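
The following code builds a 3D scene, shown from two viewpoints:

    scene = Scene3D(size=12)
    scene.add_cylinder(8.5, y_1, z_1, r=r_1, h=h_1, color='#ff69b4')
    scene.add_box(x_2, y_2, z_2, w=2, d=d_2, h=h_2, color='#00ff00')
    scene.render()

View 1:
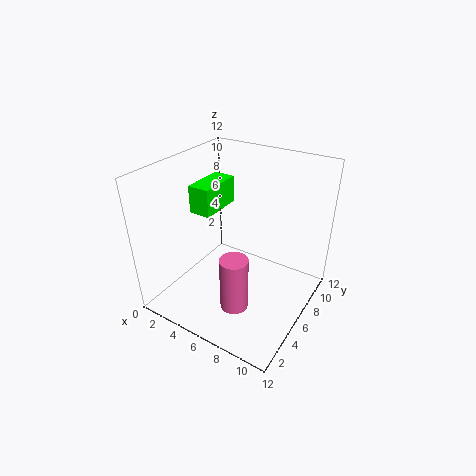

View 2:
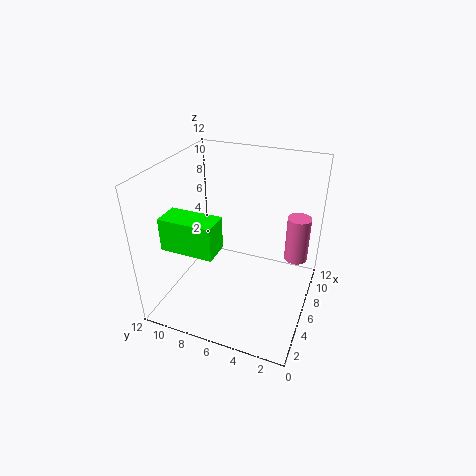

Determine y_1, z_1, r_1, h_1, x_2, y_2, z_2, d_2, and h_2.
y_1 = 1.5, z_1 = 3.5, r_1 = 1, h_1 = 4, x_2 = 1, y_2 = 6, z_2 = 7, d_2 = 4, h_2 = 2.5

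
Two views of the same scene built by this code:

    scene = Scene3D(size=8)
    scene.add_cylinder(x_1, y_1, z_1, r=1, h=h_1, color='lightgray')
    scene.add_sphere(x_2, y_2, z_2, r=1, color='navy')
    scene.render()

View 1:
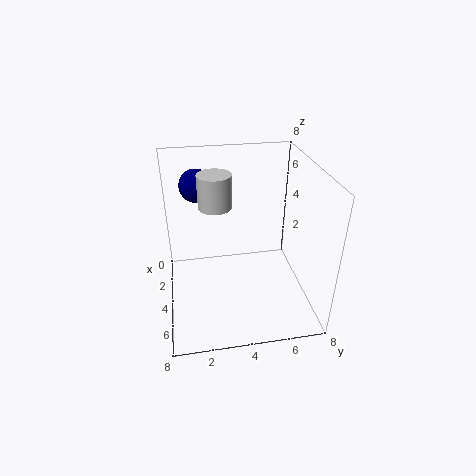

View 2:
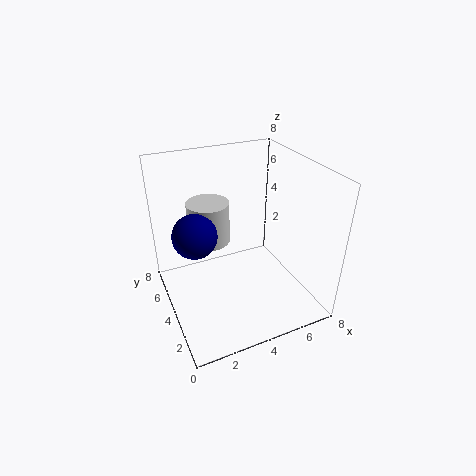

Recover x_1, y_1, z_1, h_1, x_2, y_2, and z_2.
x_1 = 2, y_1 = 3, z_1 = 5, h_1 = 2, x_2 = 1, y_2 = 2, z_2 = 6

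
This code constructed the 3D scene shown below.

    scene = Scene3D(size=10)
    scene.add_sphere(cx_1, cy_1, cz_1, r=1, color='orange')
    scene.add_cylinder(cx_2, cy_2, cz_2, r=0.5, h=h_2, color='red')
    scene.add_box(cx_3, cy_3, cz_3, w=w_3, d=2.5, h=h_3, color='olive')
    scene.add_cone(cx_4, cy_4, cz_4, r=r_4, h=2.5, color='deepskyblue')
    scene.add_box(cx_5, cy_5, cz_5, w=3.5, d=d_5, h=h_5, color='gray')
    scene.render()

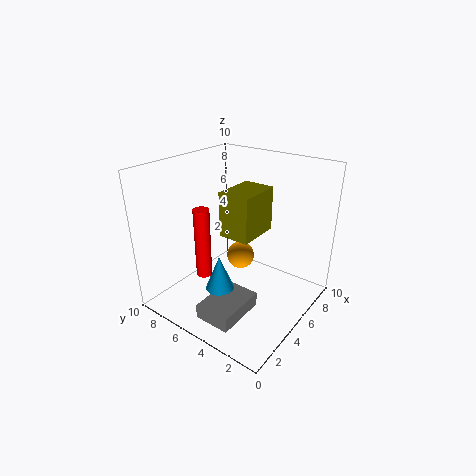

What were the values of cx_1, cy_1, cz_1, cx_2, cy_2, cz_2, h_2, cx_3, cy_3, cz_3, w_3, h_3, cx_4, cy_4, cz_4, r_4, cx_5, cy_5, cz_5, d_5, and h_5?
cx_1 = 6
cy_1 = 5.5
cz_1 = 3
cx_2 = 2
cy_2 = 5.5
cz_2 = 3.5
h_2 = 4.5
cx_3 = 6
cy_3 = 5
cz_3 = 4
w_3 = 3.5
h_3 = 3.5
cx_4 = 3.5
cy_4 = 5.5
cz_4 = 1.5
r_4 = 1
cx_5 = 1
cy_5 = 3
cz_5 = 0.5
d_5 = 2.5
h_5 = 1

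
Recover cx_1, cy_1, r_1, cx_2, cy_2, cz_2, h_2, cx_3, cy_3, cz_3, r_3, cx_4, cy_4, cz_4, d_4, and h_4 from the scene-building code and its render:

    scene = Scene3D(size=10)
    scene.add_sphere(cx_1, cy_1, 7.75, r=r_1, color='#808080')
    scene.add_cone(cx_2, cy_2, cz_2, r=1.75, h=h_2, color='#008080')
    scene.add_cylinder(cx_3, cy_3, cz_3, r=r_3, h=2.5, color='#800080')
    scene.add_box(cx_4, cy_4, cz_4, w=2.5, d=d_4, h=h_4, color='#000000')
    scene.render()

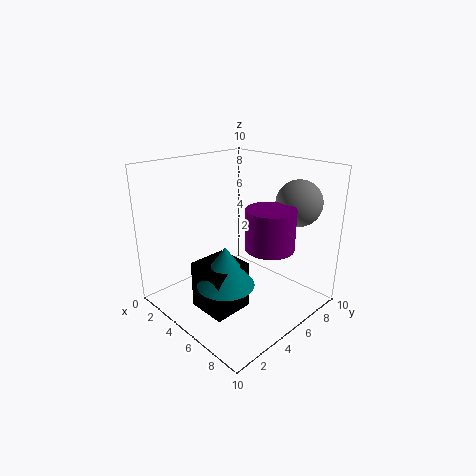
cx_1 = 8.25; cy_1 = 7.25; r_1 = 1.5; cx_2 = 7; cy_2 = 2; cz_2 = 3.5; h_2 = 2.5; cx_3 = 8.25; cy_3 = 4.5; cz_3 = 5.5; r_3 = 1.5; cx_4 = 5.25; cy_4 = 0.75; cz_4 = 1.75; d_4 = 2.5; h_4 = 3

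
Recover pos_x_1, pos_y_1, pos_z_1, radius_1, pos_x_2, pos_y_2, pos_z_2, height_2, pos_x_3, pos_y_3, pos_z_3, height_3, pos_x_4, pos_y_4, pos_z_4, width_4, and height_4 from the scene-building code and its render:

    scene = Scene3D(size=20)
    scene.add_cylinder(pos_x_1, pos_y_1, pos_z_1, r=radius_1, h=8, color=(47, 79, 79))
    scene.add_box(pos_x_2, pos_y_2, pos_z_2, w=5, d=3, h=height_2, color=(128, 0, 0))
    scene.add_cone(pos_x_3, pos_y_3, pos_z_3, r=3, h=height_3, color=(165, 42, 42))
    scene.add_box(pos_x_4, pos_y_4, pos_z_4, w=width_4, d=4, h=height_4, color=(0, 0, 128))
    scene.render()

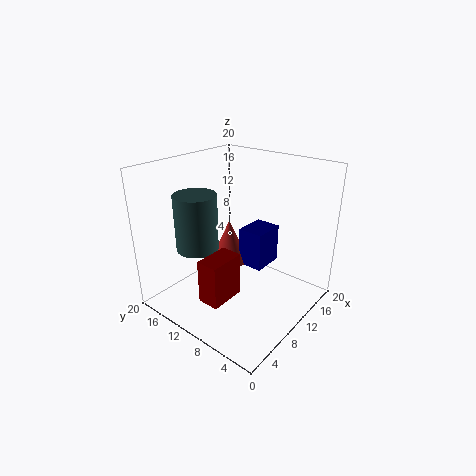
pos_x_1 = 7
pos_y_1 = 15
pos_z_1 = 8
radius_1 = 3
pos_x_2 = 3
pos_y_2 = 8
pos_z_2 = 3
height_2 = 6
pos_x_3 = 14
pos_y_3 = 15
pos_z_3 = 3
height_3 = 7
pos_x_4 = 14
pos_y_4 = 9
pos_z_4 = 3
width_4 = 5
height_4 = 6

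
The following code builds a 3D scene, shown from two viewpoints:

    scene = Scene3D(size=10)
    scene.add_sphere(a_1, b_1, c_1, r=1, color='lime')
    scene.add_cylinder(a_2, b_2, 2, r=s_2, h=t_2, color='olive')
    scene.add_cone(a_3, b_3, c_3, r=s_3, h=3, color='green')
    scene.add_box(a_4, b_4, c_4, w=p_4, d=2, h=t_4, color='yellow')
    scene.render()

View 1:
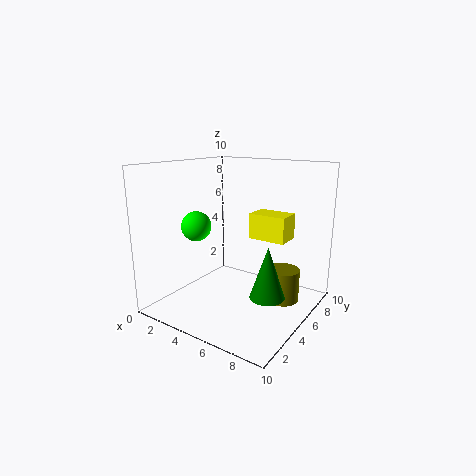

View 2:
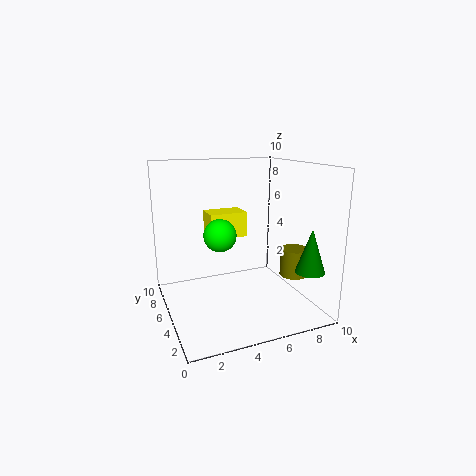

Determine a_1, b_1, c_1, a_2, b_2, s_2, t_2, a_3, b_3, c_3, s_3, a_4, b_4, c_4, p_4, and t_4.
a_1 = 3, b_1 = 3, c_1 = 6, a_2 = 9, b_2 = 4, s_2 = 1, t_2 = 2, a_3 = 9, b_3 = 2, c_3 = 3, s_3 = 1, a_4 = 4, b_4 = 8, c_4 = 4, p_4 = 3, t_4 = 2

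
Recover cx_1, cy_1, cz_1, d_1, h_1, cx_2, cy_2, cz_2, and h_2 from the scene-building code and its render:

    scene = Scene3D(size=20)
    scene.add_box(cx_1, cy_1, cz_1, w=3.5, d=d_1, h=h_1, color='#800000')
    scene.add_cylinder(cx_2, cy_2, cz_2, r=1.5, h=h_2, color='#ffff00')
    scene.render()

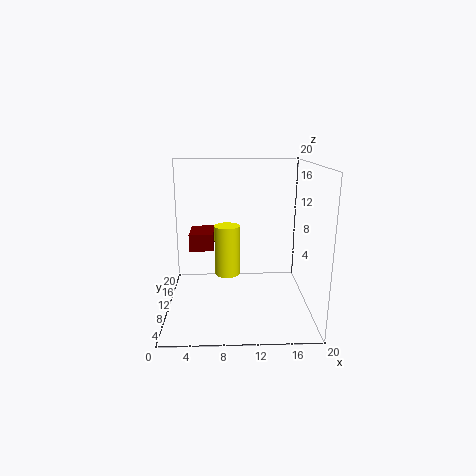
cx_1 = 3; cy_1 = 11.5; cz_1 = 7.5; d_1 = 5; h_1 = 2.5; cx_2 = 8.5; cy_2 = 4; cz_2 = 7.5; h_2 = 6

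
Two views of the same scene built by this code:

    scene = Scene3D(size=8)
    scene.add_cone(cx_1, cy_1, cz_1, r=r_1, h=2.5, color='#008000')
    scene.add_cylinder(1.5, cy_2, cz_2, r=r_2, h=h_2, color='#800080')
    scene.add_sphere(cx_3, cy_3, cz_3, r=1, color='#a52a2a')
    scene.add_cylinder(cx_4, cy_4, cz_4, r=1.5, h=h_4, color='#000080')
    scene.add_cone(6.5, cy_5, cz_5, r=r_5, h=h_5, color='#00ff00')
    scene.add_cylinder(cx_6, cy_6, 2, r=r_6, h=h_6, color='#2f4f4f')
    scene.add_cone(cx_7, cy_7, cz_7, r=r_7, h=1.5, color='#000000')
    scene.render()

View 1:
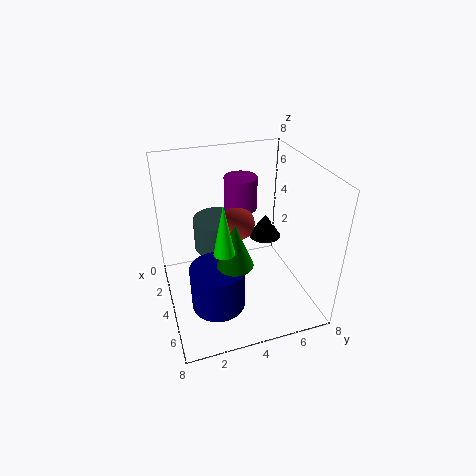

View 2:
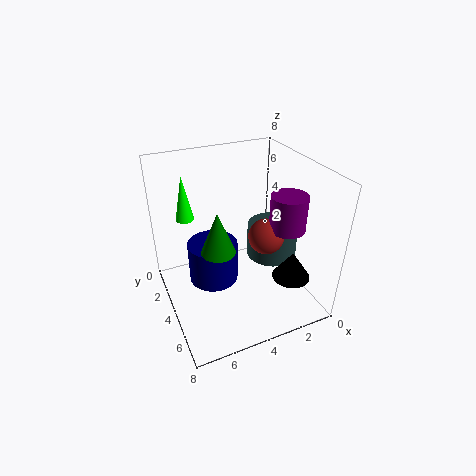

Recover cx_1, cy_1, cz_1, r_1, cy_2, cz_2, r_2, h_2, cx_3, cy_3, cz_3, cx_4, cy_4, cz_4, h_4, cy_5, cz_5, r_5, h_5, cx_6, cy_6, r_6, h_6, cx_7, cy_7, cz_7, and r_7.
cx_1 = 5; cy_1 = 3.5; cz_1 = 3; r_1 = 1; cy_2 = 5; cz_2 = 4.5; r_2 = 1; h_2 = 2; cx_3 = 2.5; cy_3 = 4.5; cz_3 = 4; cx_4 = 5; cy_4 = 2.5; cz_4 = 0.5; h_4 = 2.5; cy_5 = 2.5; cz_5 = 5; r_5 = 0.5; h_5 = 2.5; cx_6 = 1.5; cy_6 = 3.5; r_6 = 1.5; h_6 = 2; cx_7 = 2; cy_7 = 6.5; cz_7 = 2.5; r_7 = 1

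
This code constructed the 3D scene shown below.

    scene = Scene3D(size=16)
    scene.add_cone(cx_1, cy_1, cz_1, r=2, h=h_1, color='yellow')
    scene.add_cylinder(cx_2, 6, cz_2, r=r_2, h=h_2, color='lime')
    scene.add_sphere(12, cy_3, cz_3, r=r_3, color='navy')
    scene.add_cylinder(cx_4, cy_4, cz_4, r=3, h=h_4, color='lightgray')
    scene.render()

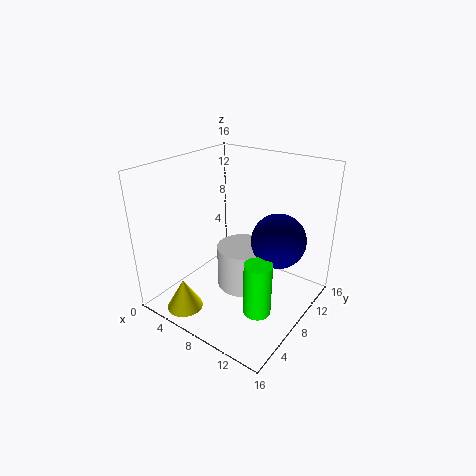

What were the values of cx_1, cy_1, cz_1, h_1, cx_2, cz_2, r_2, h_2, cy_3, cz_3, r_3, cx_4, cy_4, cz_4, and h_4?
cx_1 = 4.5; cy_1 = 2.5; cz_1 = 0.5; h_1 = 3.5; cx_2 = 12; cz_2 = 1; r_2 = 1.5; h_2 = 6; cy_3 = 10; cz_3 = 8; r_3 = 3; cx_4 = 8; cy_4 = 9; cz_4 = 1.5; h_4 = 5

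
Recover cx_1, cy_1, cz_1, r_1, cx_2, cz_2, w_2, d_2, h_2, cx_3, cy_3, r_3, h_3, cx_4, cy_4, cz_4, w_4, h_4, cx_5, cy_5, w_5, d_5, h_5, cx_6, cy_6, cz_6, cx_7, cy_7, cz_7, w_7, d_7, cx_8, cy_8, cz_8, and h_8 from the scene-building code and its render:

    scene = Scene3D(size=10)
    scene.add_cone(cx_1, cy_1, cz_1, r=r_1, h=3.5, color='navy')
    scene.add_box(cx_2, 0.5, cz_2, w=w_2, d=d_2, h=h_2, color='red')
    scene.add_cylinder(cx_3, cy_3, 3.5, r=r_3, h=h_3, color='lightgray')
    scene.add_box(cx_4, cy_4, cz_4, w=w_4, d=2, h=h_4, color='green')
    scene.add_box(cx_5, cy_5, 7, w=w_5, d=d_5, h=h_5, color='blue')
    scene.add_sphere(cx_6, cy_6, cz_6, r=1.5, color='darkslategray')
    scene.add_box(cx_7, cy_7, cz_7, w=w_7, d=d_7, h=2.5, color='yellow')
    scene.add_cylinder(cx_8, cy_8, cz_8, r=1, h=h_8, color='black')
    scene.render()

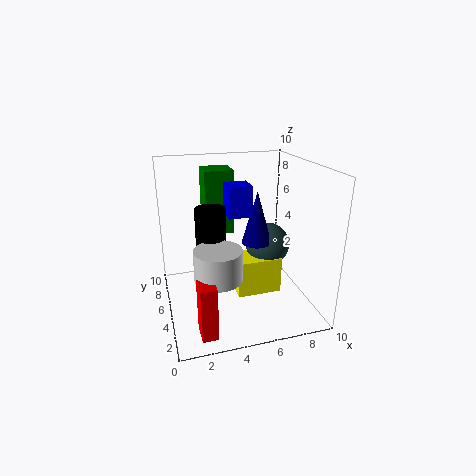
cx_1 = 6, cy_1 = 4, cz_1 = 5, r_1 = 1, cx_2 = 1.5, cz_2 = 0.5, w_2 = 1, d_2 = 1.5, h_2 = 3.5, cx_3 = 3, cy_3 = 2.5, r_3 = 1.5, h_3 = 2, cx_4 = 3, cy_4 = 6, cz_4 = 5, w_4 = 2, h_4 = 4.5, cx_5 = 4, cy_5 = 3.5, w_5 = 1.5, d_5 = 1.5, h_5 = 2, cx_6 = 7, cy_6 = 4.5, cz_6 = 4.5, cx_7 = 4.5, cy_7 = 3, cz_7 = 1.5, w_7 = 3, d_7 = 2, cx_8 = 3, cy_8 = 4.5, cz_8 = 4, h_8 = 3.5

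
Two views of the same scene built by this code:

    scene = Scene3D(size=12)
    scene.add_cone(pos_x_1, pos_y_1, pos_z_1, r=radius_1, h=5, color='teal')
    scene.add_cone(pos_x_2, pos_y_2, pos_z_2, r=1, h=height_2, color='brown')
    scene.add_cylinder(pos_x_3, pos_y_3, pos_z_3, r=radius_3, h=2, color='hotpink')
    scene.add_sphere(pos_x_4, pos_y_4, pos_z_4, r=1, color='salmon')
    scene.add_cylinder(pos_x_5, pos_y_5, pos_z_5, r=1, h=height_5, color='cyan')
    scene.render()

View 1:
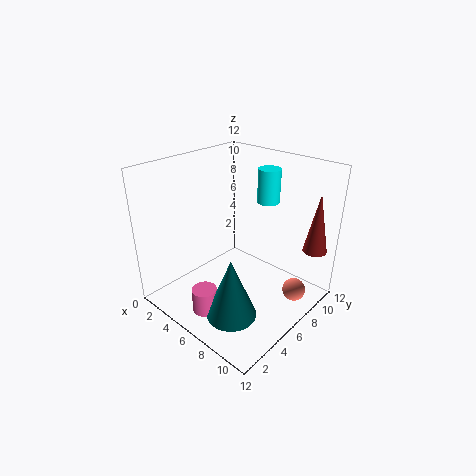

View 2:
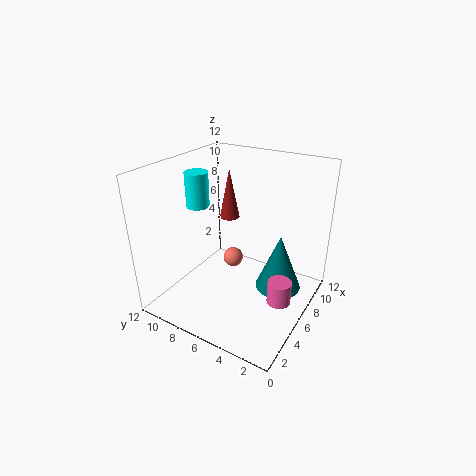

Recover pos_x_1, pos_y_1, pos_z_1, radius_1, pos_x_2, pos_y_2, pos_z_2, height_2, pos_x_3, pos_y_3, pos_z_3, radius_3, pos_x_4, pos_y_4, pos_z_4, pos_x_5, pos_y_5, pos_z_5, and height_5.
pos_x_1 = 8, pos_y_1 = 3, pos_z_1 = 1, radius_1 = 2, pos_x_2 = 11, pos_y_2 = 10, pos_z_2 = 5, height_2 = 5, pos_x_3 = 6, pos_y_3 = 2, pos_z_3 = 1, radius_3 = 1, pos_x_4 = 10, pos_y_4 = 9, pos_z_4 = 1, pos_x_5 = 6, pos_y_5 = 10, pos_z_5 = 8, height_5 = 3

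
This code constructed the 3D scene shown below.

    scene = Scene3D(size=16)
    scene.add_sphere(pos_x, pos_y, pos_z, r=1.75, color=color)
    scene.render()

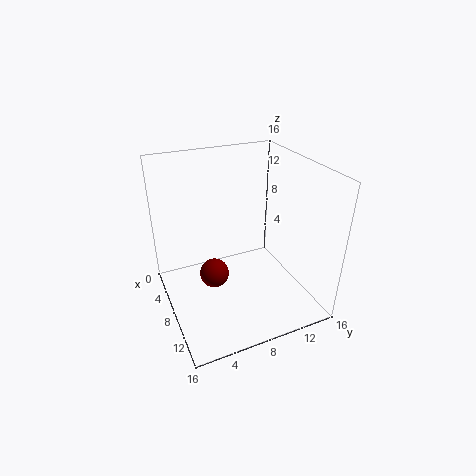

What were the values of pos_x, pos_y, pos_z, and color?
pos_x = 6
pos_y = 5.75
pos_z = 2.5
color = 'maroon'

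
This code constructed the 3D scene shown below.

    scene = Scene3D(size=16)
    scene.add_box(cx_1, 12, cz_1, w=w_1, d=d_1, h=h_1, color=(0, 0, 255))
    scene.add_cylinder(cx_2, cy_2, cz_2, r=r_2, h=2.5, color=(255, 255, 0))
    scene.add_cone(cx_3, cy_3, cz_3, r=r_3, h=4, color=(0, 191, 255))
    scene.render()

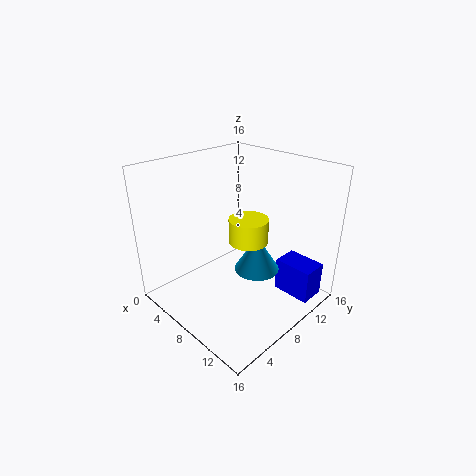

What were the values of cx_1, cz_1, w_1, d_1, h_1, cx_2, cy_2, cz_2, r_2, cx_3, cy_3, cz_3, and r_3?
cx_1 = 10.5, cz_1 = 0.5, w_1 = 4.5, d_1 = 3, h_1 = 4, cx_2 = 10.5, cy_2 = 7, cz_2 = 9, r_2 = 2, cx_3 = 10, cy_3 = 9, cz_3 = 4.5, r_3 = 2.5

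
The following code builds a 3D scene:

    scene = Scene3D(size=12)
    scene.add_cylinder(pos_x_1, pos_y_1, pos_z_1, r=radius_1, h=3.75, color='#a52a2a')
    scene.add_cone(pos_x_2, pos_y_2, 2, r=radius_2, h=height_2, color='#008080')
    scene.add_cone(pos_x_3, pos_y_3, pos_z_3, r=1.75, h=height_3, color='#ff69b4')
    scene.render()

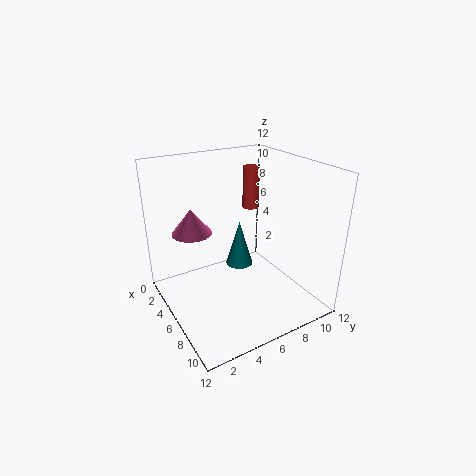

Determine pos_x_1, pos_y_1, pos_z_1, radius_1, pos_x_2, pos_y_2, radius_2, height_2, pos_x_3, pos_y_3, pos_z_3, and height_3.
pos_x_1 = 3.25
pos_y_1 = 9
pos_z_1 = 7.25
radius_1 = 0.75
pos_x_2 = 3.75
pos_y_2 = 7.5
radius_2 = 1.25
height_2 = 4.25
pos_x_3 = 2.75
pos_y_3 = 3.25
pos_z_3 = 5.75
height_3 = 2.25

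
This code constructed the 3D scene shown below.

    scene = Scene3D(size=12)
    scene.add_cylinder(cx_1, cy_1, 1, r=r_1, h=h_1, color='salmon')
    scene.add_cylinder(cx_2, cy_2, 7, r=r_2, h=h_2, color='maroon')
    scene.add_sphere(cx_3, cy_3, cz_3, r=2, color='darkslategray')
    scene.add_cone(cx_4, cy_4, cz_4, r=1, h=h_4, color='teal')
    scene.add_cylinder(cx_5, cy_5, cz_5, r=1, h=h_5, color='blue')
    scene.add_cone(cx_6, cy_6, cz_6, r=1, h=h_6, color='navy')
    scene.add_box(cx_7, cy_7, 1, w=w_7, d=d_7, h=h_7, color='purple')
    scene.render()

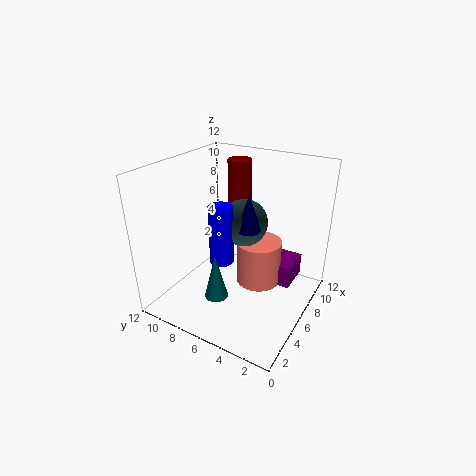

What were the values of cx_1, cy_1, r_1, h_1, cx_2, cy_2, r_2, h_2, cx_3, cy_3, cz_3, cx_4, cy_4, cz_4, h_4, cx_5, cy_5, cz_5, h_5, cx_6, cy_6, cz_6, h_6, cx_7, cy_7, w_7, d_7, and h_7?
cx_1 = 8; cy_1 = 5; r_1 = 2; h_1 = 4; cx_2 = 8; cy_2 = 7; r_2 = 1; h_2 = 5; cx_3 = 7; cy_3 = 6; cz_3 = 7; cx_4 = 4; cy_4 = 7; cz_4 = 1; h_4 = 4; cx_5 = 5; cy_5 = 7; cz_5 = 4; h_5 = 5; cx_6 = 6; cy_6 = 5; cz_6 = 7; h_6 = 3; cx_7 = 8; cy_7 = 2; w_7 = 3; d_7 = 3; h_7 = 2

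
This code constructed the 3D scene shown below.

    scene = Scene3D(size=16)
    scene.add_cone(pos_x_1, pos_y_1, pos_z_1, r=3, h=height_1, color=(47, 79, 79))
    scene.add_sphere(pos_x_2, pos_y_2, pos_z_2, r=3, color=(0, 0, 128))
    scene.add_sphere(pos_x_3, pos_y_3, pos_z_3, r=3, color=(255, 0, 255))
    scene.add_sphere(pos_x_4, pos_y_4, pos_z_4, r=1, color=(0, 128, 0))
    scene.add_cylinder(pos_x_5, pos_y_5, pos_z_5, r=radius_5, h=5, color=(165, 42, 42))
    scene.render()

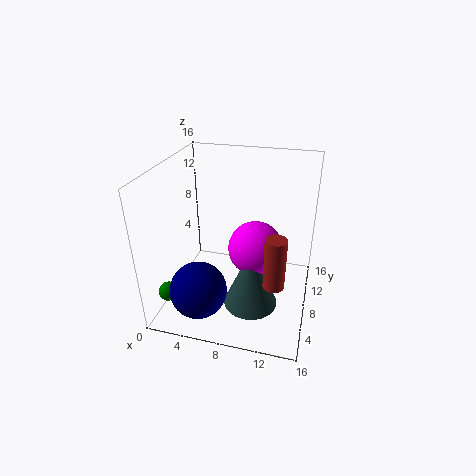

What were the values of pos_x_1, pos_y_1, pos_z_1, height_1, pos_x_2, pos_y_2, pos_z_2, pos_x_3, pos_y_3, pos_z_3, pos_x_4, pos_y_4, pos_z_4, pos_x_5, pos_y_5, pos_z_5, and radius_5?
pos_x_1 = 10, pos_y_1 = 6, pos_z_1 = 1, height_1 = 7, pos_x_2 = 5, pos_y_2 = 3, pos_z_2 = 4, pos_x_3 = 10, pos_y_3 = 8, pos_z_3 = 7, pos_x_4 = 2, pos_y_4 = 2, pos_z_4 = 4, pos_x_5 = 13, pos_y_5 = 2, pos_z_5 = 7, radius_5 = 1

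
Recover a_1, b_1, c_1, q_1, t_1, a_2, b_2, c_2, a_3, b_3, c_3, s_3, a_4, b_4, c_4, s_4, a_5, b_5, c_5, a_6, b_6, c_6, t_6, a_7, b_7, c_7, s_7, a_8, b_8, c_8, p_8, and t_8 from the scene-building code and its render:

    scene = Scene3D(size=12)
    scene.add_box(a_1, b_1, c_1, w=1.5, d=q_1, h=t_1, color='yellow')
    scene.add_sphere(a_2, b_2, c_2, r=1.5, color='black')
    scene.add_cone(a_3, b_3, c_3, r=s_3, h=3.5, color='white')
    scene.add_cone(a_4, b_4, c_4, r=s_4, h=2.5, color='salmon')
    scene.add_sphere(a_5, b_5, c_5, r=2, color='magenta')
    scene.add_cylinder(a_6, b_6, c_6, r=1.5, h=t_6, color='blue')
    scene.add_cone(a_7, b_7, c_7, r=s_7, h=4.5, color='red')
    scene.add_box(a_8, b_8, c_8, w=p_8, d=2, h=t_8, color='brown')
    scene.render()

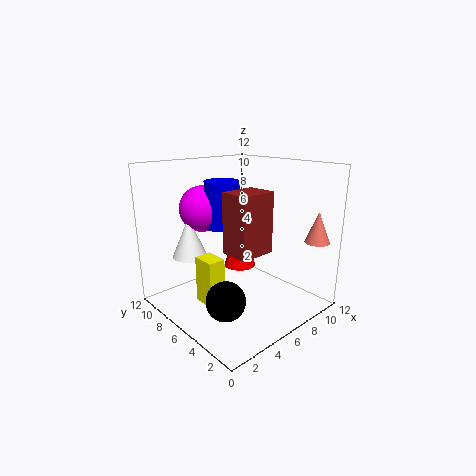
a_1 = 3; b_1 = 6; c_1 = 0.5; q_1 = 2; t_1 = 4; a_2 = 2.5; b_2 = 3.5; c_2 = 2.5; a_3 = 3.5; b_3 = 9.5; c_3 = 4; s_3 = 1.5; a_4 = 10; b_4 = 1; c_4 = 6; s_4 = 1; a_5 = 5; b_5 = 9.5; c_5 = 8; a_6 = 6; b_6 = 8; c_6 = 6.5; t_6 = 4; a_7 = 8.5; b_7 = 8.5; c_7 = 2; s_7 = 1.5; a_8 = 1.5; b_8 = 0.5; c_8 = 7; p_8 = 2.5; t_8 = 4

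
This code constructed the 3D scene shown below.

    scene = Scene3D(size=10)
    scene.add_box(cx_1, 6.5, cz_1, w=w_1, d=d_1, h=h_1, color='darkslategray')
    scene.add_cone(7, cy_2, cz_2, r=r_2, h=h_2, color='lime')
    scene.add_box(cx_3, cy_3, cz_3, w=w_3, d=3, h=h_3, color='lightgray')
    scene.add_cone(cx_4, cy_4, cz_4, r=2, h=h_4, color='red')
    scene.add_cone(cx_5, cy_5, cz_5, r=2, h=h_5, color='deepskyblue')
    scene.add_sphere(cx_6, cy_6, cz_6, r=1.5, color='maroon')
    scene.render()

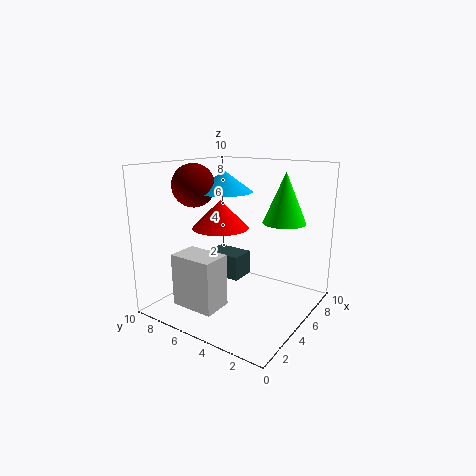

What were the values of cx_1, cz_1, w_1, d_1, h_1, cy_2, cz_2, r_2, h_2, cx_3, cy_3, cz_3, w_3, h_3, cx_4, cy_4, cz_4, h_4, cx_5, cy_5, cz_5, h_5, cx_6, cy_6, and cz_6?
cx_1 = 7
cz_1 = 0.5
w_1 = 2
d_1 = 3
h_1 = 2
cy_2 = 2.5
cz_2 = 6
r_2 = 1.5
h_2 = 3.5
cx_3 = 1
cy_3 = 4.5
cz_3 = 1
w_3 = 2
h_3 = 3.5
cx_4 = 5
cy_4 = 6.5
cz_4 = 5.5
h_4 = 2
cx_5 = 5.5
cy_5 = 6.5
cz_5 = 8
h_5 = 1.5
cx_6 = 4
cy_6 = 8
cz_6 = 8.5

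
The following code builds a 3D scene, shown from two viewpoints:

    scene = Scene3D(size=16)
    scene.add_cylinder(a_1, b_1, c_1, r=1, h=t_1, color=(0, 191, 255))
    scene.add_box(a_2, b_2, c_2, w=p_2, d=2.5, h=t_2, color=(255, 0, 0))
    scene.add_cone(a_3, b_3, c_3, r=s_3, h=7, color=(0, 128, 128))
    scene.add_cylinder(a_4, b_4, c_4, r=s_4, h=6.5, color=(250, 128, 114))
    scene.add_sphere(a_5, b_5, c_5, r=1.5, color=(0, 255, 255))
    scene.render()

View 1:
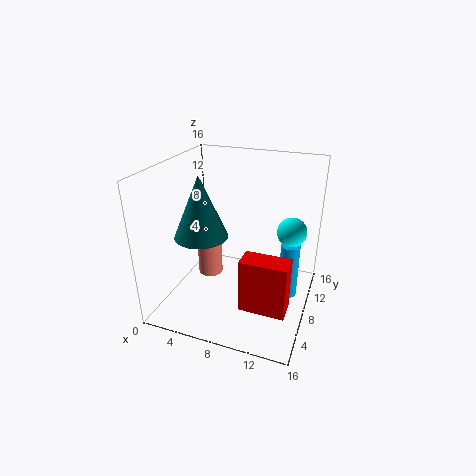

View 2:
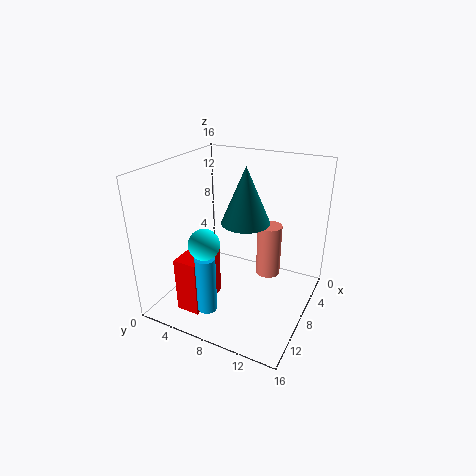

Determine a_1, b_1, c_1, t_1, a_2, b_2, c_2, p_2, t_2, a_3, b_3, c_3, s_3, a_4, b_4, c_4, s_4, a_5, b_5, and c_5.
a_1 = 14, b_1 = 7.5, c_1 = 2.5, t_1 = 6, a_2 = 9.5, b_2 = 4, c_2 = 1.5, p_2 = 5, t_2 = 6, a_3 = 4, b_3 = 7, c_3 = 8, s_3 = 3, a_4 = 3.5, b_4 = 10, c_4 = 1.5, s_4 = 1.5, a_5 = 14, b_5 = 7.5, c_5 = 10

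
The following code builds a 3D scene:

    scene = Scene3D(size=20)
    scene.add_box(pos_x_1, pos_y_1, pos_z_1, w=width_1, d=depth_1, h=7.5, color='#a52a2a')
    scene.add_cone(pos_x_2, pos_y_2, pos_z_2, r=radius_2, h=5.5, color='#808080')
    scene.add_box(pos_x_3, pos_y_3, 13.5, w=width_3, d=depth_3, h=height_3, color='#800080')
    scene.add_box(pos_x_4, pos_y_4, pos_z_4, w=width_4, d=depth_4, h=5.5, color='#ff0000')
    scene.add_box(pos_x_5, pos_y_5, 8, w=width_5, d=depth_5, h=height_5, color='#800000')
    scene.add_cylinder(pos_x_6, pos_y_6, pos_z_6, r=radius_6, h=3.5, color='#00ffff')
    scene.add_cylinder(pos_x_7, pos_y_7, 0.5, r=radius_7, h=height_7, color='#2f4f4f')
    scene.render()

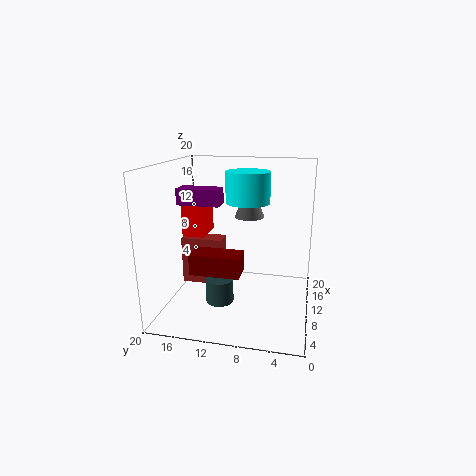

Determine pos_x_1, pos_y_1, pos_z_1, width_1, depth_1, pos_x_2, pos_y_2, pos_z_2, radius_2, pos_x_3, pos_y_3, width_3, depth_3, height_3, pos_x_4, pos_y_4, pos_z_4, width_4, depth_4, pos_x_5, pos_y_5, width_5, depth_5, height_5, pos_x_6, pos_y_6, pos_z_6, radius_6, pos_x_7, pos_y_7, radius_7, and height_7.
pos_x_1 = 13.5
pos_y_1 = 13.5
pos_z_1 = 0.5
width_1 = 3
depth_1 = 6.5
pos_x_2 = 10.5
pos_y_2 = 8.5
pos_z_2 = 13
radius_2 = 2
pos_x_3 = 12.5
pos_y_3 = 13.5
width_3 = 3
depth_3 = 6.5
height_3 = 2.5
pos_x_4 = 13
pos_y_4 = 16
pos_z_4 = 8.5
width_4 = 5
depth_4 = 3.5
pos_x_5 = 1.5
pos_y_5 = 8
width_5 = 3
depth_5 = 6
height_5 = 2.5
pos_x_6 = 4
pos_y_6 = 7.5
pos_z_6 = 16.5
radius_6 = 2.5
pos_x_7 = 9
pos_y_7 = 12.5
radius_7 = 2
height_7 = 3.5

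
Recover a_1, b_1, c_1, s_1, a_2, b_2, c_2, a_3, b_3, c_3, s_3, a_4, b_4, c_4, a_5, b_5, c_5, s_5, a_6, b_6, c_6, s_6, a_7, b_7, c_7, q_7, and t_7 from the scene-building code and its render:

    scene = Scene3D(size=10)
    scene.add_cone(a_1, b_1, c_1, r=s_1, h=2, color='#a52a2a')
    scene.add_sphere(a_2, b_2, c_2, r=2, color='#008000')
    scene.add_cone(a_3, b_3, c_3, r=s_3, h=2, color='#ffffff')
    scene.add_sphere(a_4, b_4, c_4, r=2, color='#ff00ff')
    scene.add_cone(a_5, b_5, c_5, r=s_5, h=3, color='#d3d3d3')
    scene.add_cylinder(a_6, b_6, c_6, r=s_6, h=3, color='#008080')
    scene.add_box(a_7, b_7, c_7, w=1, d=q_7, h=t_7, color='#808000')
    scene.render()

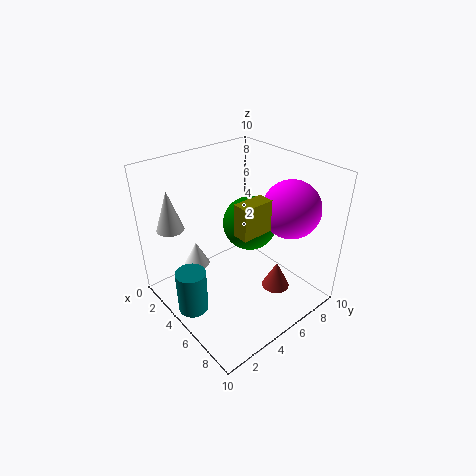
a_1 = 7
b_1 = 7
c_1 = 1
s_1 = 1
a_2 = 4
b_2 = 7
c_2 = 5
a_3 = 1
b_3 = 4
c_3 = 1
s_3 = 1
a_4 = 7
b_4 = 8
c_4 = 7
a_5 = 1
b_5 = 2
c_5 = 5
s_5 = 1
a_6 = 5
b_6 = 1
c_6 = 1
s_6 = 1
a_7 = 7
b_7 = 3
c_7 = 7
q_7 = 2
t_7 = 2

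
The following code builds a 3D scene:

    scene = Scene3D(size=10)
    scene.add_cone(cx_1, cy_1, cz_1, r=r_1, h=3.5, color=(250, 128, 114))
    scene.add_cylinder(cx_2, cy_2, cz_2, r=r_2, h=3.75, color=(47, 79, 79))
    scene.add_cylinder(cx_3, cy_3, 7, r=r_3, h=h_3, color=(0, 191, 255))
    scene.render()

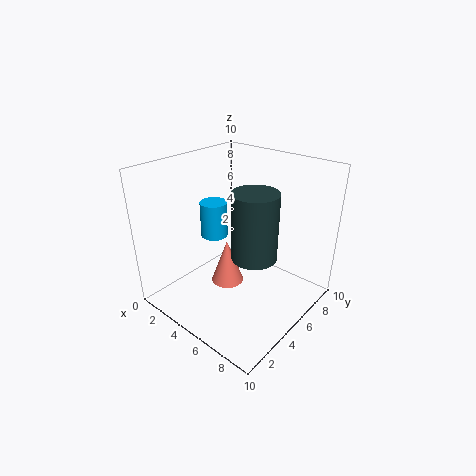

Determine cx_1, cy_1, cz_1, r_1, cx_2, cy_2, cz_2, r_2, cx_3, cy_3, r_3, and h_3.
cx_1 = 3.25; cy_1 = 5.75; cz_1 = 0.25; r_1 = 1.25; cx_2 = 8.5; cy_2 = 2.25; cz_2 = 6.25; r_2 = 1.25; cx_3 = 6; cy_3 = 1.75; r_3 = 0.75; h_3 = 2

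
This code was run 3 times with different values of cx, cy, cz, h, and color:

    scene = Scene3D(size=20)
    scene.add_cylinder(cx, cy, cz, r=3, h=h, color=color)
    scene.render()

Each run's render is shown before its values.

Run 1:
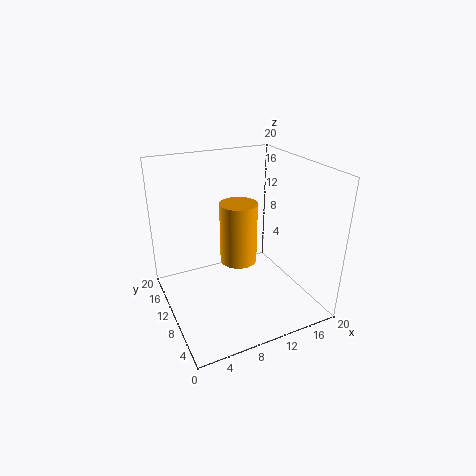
cx = 13; cy = 16; cz = 2.5; h = 10; color = 'orange'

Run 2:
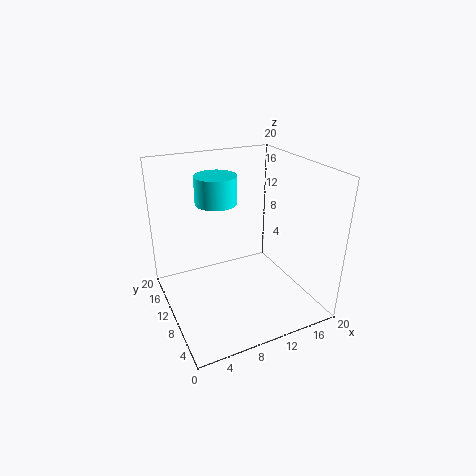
cx = 8.5; cy = 14; cz = 14; h = 4; color = 'cyan'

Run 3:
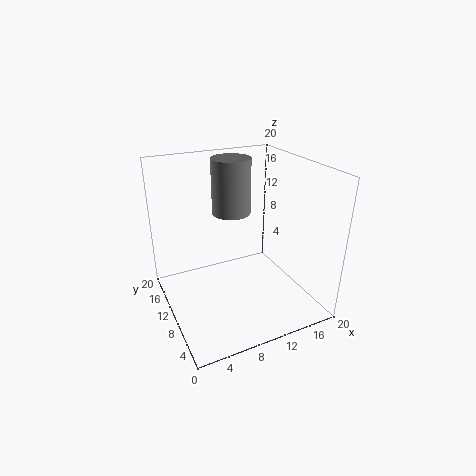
cx = 12; cy = 16.5; cz = 11; h = 8.5; color = 'gray'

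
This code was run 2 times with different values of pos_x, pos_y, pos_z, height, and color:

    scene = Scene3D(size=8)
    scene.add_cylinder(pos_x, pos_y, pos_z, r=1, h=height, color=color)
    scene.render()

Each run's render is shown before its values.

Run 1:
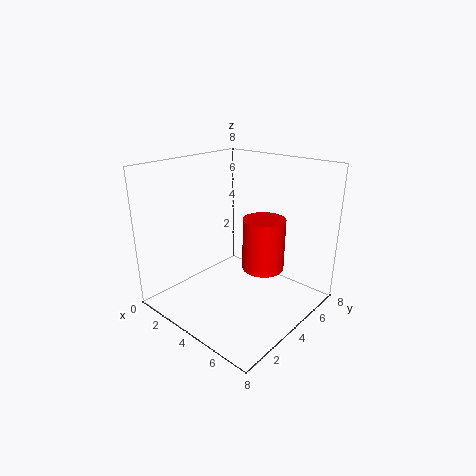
pos_x = 6.5; pos_y = 3; pos_z = 3.5; height = 2.5; color = 'red'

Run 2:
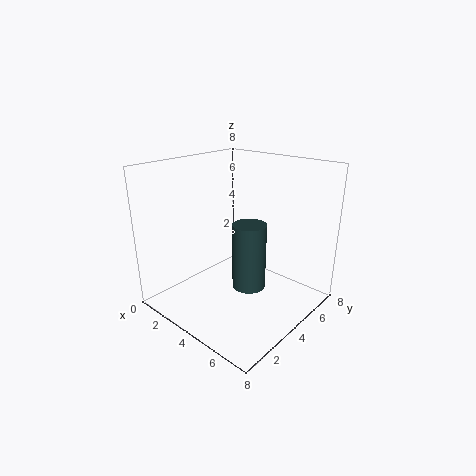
pos_x = 4; pos_y = 5; pos_z = 0.5; height = 4; color = 'darkslategray'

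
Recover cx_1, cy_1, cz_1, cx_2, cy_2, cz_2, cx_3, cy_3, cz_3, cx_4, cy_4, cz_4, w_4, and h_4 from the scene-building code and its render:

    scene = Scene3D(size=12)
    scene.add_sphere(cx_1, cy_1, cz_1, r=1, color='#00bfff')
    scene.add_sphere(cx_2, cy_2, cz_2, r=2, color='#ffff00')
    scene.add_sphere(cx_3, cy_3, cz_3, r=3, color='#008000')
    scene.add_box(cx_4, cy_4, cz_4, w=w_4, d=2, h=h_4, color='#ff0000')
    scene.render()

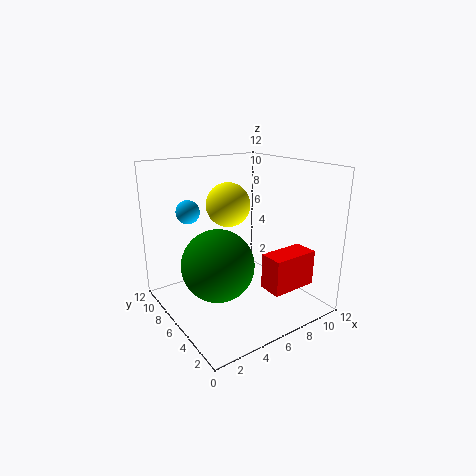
cx_1 = 3; cy_1 = 9; cz_1 = 8; cx_2 = 7; cy_2 = 9; cz_2 = 8; cx_3 = 4; cy_3 = 6; cz_3 = 4; cx_4 = 7; cy_4 = 2; cz_4 = 2; w_4 = 4; h_4 = 3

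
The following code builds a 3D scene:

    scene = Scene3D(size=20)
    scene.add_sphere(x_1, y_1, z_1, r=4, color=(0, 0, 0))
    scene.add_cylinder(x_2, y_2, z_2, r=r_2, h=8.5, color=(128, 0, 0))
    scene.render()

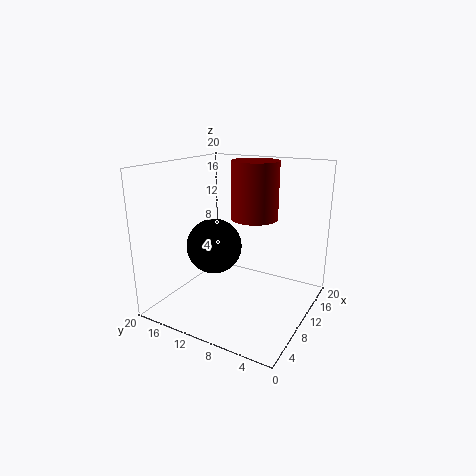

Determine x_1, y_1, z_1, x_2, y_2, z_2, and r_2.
x_1 = 10; y_1 = 14; z_1 = 8; x_2 = 15; y_2 = 10; z_2 = 11.5; r_2 = 3.5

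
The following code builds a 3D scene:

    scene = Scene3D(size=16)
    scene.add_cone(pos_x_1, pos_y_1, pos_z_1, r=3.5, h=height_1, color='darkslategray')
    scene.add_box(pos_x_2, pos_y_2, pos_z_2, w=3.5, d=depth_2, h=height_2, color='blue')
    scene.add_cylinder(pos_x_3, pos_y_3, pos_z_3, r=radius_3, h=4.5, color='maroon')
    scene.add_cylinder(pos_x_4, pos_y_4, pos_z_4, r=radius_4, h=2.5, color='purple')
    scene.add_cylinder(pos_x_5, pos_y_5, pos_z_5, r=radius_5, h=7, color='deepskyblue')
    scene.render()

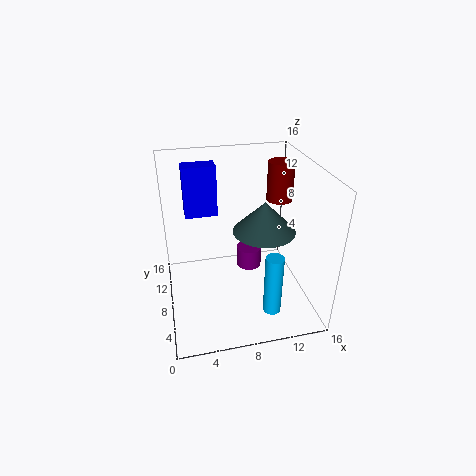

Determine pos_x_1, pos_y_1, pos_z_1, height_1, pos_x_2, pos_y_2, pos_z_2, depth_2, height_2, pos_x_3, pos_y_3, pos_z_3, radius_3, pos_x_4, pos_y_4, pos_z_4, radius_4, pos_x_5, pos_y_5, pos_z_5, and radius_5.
pos_x_1 = 11
pos_y_1 = 8
pos_z_1 = 8.5
height_1 = 3.5
pos_x_2 = 2.5
pos_y_2 = 9
pos_z_2 = 10.5
depth_2 = 2
height_2 = 5.5
pos_x_3 = 13.5
pos_y_3 = 10.5
pos_z_3 = 11
radius_3 = 1.5
pos_x_4 = 10
pos_y_4 = 10.5
pos_z_4 = 2.5
radius_4 = 1.5
pos_x_5 = 11
pos_y_5 = 4
pos_z_5 = 0.5
radius_5 = 1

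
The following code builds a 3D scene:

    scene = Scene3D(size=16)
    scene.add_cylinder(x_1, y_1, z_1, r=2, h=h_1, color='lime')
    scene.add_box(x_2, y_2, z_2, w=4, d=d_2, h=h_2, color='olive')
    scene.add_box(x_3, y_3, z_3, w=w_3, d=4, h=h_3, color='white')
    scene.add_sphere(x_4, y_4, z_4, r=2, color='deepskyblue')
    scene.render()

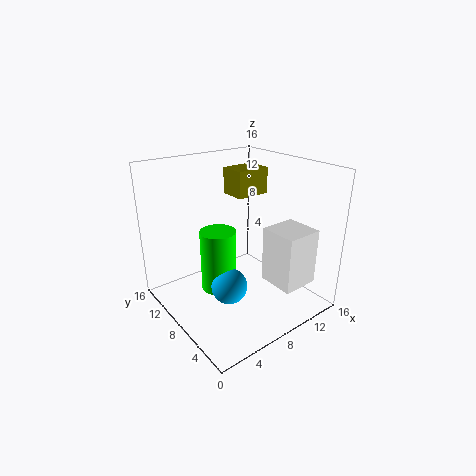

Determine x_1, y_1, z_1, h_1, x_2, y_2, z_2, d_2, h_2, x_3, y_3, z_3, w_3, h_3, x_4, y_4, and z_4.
x_1 = 6; y_1 = 9; z_1 = 2; h_1 = 7; x_2 = 9; y_2 = 9; z_2 = 12; d_2 = 3; h_2 = 3; x_3 = 9; y_3 = 1; z_3 = 4; w_3 = 4; h_3 = 6; x_4 = 6; y_4 = 7; z_4 = 3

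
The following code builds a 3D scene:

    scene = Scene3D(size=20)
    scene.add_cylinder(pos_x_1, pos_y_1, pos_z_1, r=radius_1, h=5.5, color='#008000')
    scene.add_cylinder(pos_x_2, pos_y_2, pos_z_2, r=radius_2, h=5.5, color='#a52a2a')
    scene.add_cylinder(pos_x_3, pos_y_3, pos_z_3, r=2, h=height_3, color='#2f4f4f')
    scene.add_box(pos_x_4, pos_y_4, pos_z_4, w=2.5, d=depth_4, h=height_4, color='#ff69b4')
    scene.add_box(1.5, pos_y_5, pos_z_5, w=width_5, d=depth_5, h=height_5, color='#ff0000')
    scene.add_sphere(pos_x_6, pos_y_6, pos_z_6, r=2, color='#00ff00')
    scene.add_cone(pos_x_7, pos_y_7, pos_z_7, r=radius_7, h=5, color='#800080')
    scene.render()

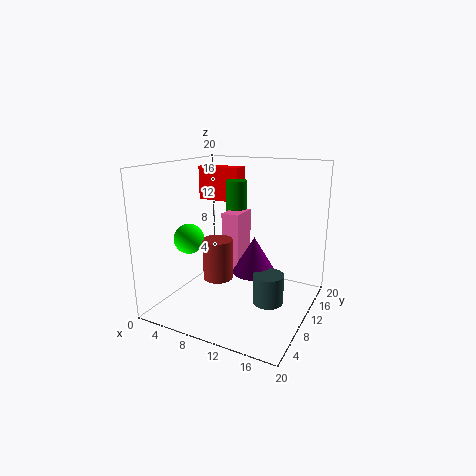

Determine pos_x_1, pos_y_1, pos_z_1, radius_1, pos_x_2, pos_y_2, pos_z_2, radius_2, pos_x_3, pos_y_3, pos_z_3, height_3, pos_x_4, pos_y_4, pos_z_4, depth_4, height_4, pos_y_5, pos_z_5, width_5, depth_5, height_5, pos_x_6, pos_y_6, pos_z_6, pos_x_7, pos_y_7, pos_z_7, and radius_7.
pos_x_1 = 8.5
pos_y_1 = 12.5
pos_z_1 = 12
radius_1 = 1.5
pos_x_2 = 8.5
pos_y_2 = 7
pos_z_2 = 5
radius_2 = 2
pos_x_3 = 15.5
pos_y_3 = 8
pos_z_3 = 2.5
height_3 = 4
pos_x_4 = 8
pos_y_4 = 9
pos_z_4 = 5
depth_4 = 4
height_4 = 8.5
pos_y_5 = 13.5
pos_z_5 = 14
width_5 = 6.5
depth_5 = 2.5
height_5 = 5
pos_x_6 = 5
pos_y_6 = 5.5
pos_z_6 = 10.5
pos_x_7 = 12.5
pos_y_7 = 10
pos_z_7 = 5.5
radius_7 = 3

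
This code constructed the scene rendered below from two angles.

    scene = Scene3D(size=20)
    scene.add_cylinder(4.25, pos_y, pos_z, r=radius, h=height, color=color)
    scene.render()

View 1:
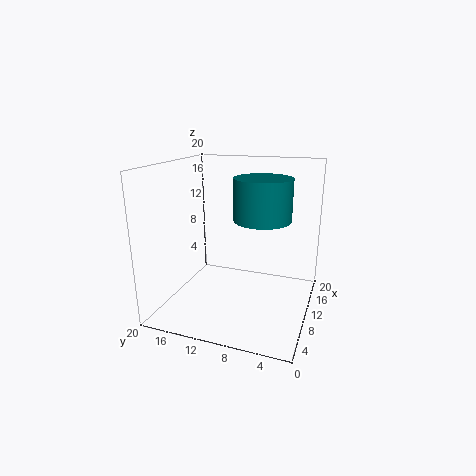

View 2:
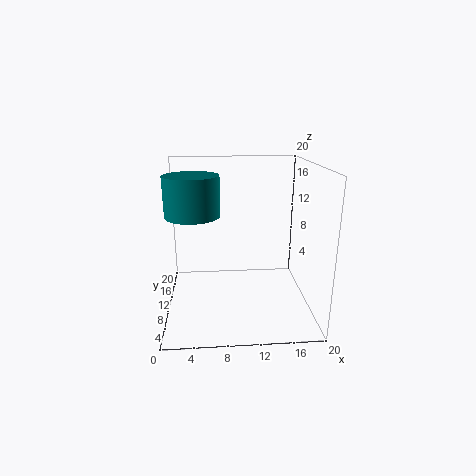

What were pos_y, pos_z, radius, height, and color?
pos_y = 5, pos_z = 14.75, radius = 3.25, height = 4.75, color = 'teal'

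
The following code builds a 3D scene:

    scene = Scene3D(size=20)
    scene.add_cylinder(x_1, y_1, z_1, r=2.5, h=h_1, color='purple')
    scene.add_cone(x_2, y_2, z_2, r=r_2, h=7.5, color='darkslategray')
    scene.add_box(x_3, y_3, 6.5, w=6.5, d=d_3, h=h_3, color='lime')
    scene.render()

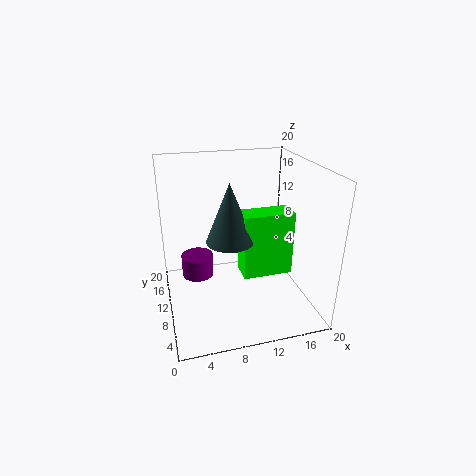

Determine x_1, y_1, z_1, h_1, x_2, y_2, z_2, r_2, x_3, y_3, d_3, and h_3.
x_1 = 5, y_1 = 16.5, z_1 = 1, h_1 = 3.5, x_2 = 8, y_2 = 6.5, z_2 = 11.5, r_2 = 3, x_3 = 9.5, y_3 = 5, d_3 = 3, h_3 = 8.5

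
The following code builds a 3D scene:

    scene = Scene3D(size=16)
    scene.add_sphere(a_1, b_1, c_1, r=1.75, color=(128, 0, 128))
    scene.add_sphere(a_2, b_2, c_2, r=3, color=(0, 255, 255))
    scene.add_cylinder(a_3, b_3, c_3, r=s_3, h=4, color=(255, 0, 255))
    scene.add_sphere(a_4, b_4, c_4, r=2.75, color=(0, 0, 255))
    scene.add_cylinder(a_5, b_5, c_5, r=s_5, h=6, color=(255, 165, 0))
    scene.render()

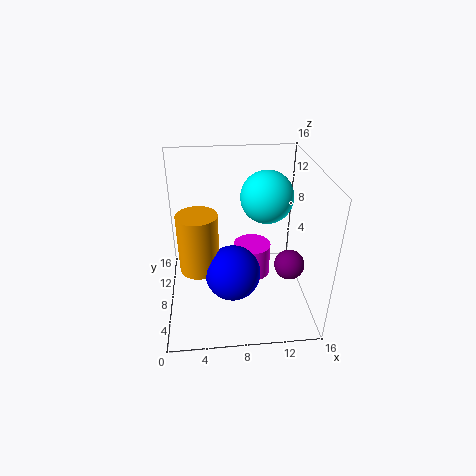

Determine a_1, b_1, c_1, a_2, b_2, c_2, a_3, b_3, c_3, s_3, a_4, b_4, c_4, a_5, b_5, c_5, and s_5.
a_1 = 14; b_1 = 7.5; c_1 = 4.25; a_2 = 11.5; b_2 = 10.25; c_2 = 11.75; a_3 = 10; b_3 = 10.5; c_3 = 1.5; s_3 = 2.25; a_4 = 7; b_4 = 3.5; c_4 = 6.75; a_5 = 3.75; b_5 = 4.75; c_5 = 6.75; s_5 = 2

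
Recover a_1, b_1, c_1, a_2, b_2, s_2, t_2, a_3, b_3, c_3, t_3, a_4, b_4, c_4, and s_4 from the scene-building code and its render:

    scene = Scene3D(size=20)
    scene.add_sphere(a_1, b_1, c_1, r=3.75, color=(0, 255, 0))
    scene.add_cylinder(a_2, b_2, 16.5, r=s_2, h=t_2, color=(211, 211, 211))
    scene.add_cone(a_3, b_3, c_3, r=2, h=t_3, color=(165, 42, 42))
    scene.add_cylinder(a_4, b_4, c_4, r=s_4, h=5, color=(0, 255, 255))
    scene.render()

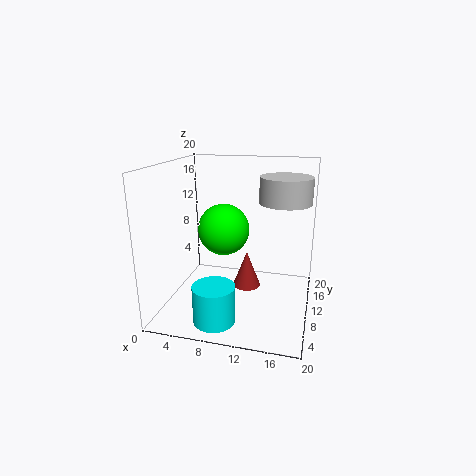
a_1 = 7.25
b_1 = 12.25
c_1 = 10.25
a_2 = 16.75
b_2 = 5.5
s_2 = 3
t_2 = 3
a_3 = 11
b_3 = 11.25
c_3 = 2.25
t_3 = 5.25
a_4 = 8.5
b_4 = 3.5
c_4 = 0.75
s_4 = 2.75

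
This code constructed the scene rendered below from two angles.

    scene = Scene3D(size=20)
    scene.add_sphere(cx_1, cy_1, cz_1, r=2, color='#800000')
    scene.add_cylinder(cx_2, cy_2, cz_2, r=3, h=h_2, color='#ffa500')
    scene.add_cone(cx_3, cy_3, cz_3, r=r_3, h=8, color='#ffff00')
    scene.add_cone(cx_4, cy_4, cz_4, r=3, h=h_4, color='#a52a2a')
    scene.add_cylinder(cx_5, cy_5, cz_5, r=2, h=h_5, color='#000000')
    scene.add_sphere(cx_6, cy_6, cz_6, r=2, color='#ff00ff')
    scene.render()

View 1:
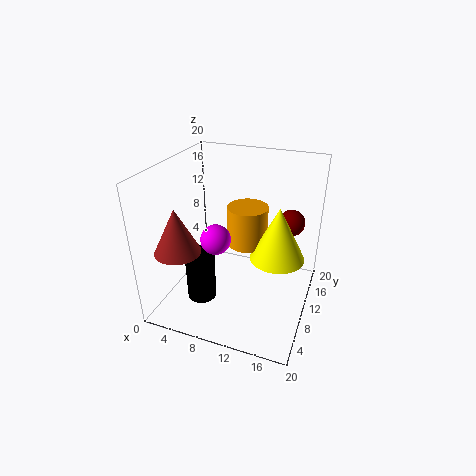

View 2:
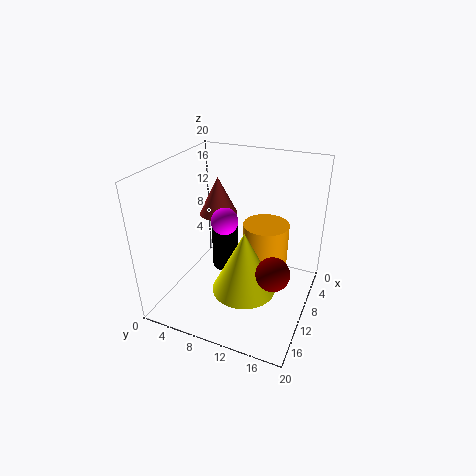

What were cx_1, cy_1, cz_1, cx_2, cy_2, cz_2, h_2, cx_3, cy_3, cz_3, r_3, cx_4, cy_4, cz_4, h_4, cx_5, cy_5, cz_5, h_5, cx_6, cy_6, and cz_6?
cx_1 = 16, cy_1 = 17, cz_1 = 10, cx_2 = 10, cy_2 = 14, cz_2 = 7, h_2 = 6, cx_3 = 15, cy_3 = 13, cz_3 = 6, r_3 = 4, cx_4 = 4, cy_4 = 4, cz_4 = 10, h_4 = 6, cx_5 = 6, cy_5 = 6, cz_5 = 2, h_5 = 7, cx_6 = 8, cy_6 = 7, cz_6 = 11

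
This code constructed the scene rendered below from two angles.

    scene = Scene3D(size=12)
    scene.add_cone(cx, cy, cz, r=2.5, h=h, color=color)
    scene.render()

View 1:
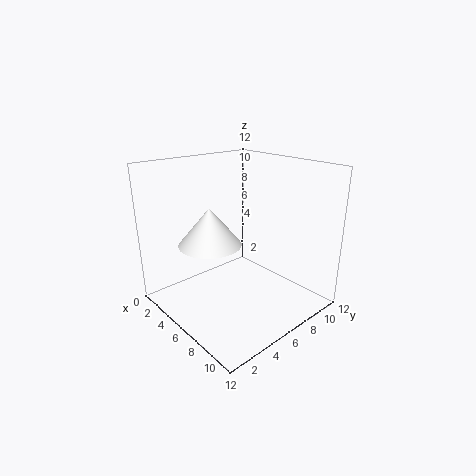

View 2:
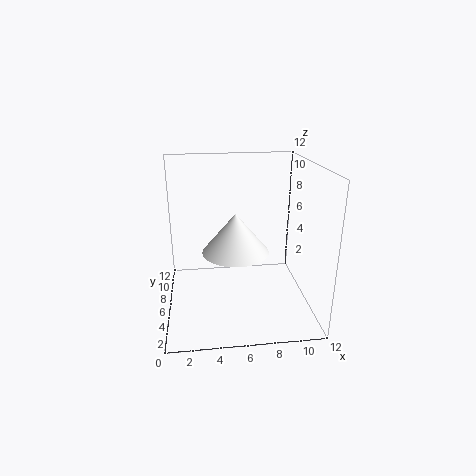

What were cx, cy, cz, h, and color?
cx = 5.5, cy = 3.5, cz = 6, h = 3, color = 'white'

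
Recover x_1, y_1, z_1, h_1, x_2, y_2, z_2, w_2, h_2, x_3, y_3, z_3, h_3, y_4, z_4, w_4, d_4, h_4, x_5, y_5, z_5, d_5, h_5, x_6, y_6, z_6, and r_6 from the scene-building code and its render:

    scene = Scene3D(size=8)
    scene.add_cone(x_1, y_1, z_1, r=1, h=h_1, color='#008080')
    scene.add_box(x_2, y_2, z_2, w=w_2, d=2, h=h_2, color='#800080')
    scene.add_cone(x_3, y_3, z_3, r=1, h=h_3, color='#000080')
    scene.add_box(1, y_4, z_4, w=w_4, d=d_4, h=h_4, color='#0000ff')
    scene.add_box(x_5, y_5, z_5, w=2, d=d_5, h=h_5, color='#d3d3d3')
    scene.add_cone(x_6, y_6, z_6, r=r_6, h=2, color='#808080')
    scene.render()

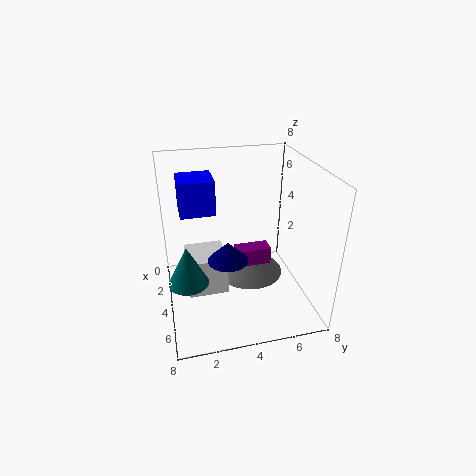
x_1 = 6, y_1 = 1, z_1 = 3, h_1 = 2, x_2 = 3, y_2 = 4, z_2 = 2, w_2 = 1, h_2 = 1, x_3 = 6, y_3 = 3, z_3 = 4, h_3 = 1, y_4 = 1, z_4 = 5, w_4 = 2, d_4 = 2, h_4 = 2, x_5 = 4, y_5 = 1, z_5 = 2, d_5 = 2, h_5 = 2, x_6 = 3, y_6 = 5, z_6 = 1, r_6 = 2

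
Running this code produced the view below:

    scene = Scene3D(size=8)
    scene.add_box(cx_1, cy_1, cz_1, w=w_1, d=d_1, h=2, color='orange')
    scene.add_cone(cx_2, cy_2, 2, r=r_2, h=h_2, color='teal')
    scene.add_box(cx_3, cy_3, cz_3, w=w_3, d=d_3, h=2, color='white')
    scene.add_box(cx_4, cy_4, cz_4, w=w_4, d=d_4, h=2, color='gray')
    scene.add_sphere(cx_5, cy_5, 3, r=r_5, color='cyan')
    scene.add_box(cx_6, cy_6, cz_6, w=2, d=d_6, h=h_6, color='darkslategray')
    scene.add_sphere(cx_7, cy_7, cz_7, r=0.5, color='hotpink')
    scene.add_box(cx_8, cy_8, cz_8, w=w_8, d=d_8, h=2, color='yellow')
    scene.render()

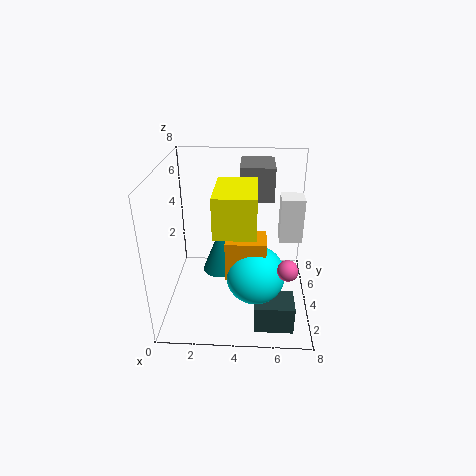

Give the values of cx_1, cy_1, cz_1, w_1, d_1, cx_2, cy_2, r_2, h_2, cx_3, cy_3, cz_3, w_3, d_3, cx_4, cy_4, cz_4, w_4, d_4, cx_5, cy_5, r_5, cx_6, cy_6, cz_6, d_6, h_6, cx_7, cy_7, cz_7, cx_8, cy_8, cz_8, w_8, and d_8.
cx_1 = 3.5
cy_1 = 1.5
cz_1 = 3
w_1 = 2
d_1 = 1.5
cx_2 = 3
cy_2 = 4
r_2 = 1
h_2 = 2.5
cx_3 = 6
cy_3 = 1
cz_3 = 5.5
w_3 = 1
d_3 = 1
cx_4 = 4
cy_4 = 5.5
cz_4 = 5.5
w_4 = 2
d_4 = 2.5
cx_5 = 5
cy_5 = 2
r_5 = 1.5
cx_6 = 5
cy_6 = 0.5
cz_6 = 0.5
d_6 = 1.5
h_6 = 1.5
cx_7 = 6.5
cy_7 = 1
cz_7 = 4
cx_8 = 3
cy_8 = 1
cz_8 = 5.5
w_8 = 2
d_8 = 3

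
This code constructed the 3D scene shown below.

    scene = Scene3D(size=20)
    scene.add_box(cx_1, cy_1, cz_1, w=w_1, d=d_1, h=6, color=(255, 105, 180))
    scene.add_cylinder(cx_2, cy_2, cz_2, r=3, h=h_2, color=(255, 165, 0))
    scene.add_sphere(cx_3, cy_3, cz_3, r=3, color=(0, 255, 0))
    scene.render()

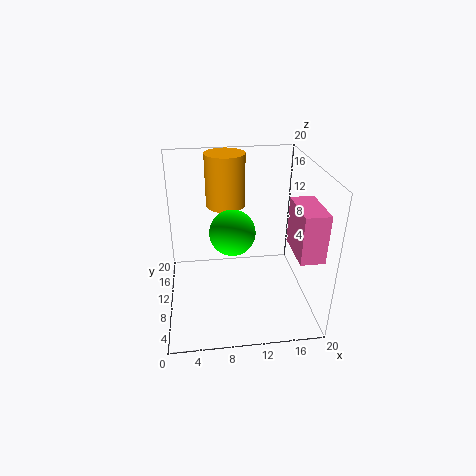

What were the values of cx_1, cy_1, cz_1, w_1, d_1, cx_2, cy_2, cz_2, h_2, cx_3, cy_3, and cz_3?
cx_1 = 16, cy_1 = 1, cz_1 = 11, w_1 = 3, d_1 = 6, cx_2 = 9, cy_2 = 17, cz_2 = 12, h_2 = 8, cx_3 = 9, cy_3 = 8, cz_3 = 12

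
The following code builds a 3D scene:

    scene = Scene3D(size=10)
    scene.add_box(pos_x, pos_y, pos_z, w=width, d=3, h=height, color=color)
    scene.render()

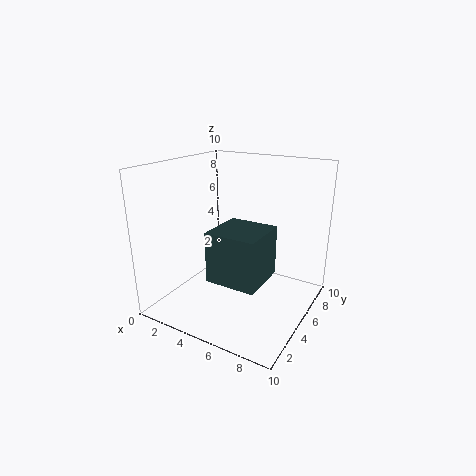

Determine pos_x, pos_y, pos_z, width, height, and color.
pos_x = 5.5, pos_y = 0.5, pos_z = 4, width = 3, height = 3, color = 'darkslategray'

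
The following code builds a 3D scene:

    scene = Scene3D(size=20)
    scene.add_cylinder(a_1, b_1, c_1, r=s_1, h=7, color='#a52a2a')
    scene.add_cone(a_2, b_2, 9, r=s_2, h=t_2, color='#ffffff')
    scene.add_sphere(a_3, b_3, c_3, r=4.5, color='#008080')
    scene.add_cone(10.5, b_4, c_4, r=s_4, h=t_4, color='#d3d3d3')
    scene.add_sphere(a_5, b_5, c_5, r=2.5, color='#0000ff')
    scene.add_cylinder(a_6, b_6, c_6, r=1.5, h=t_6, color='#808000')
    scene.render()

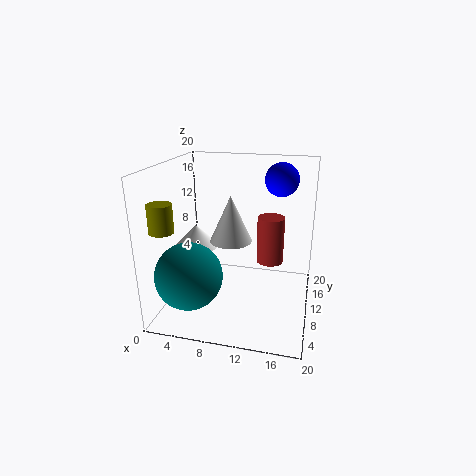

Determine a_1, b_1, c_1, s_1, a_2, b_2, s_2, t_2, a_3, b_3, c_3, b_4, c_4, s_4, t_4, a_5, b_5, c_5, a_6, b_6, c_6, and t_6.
a_1 = 14; b_1 = 14; c_1 = 5; s_1 = 2; a_2 = 4.5; b_2 = 8.5; s_2 = 3; t_2 = 3; a_3 = 4.5; b_3 = 5; c_3 = 6; b_4 = 4.5; c_4 = 12; s_4 = 2.5; t_4 = 5.5; a_5 = 15; b_5 = 16.5; c_5 = 17; a_6 = 2.5; b_6 = 2.5; c_6 = 13; t_6 = 3.5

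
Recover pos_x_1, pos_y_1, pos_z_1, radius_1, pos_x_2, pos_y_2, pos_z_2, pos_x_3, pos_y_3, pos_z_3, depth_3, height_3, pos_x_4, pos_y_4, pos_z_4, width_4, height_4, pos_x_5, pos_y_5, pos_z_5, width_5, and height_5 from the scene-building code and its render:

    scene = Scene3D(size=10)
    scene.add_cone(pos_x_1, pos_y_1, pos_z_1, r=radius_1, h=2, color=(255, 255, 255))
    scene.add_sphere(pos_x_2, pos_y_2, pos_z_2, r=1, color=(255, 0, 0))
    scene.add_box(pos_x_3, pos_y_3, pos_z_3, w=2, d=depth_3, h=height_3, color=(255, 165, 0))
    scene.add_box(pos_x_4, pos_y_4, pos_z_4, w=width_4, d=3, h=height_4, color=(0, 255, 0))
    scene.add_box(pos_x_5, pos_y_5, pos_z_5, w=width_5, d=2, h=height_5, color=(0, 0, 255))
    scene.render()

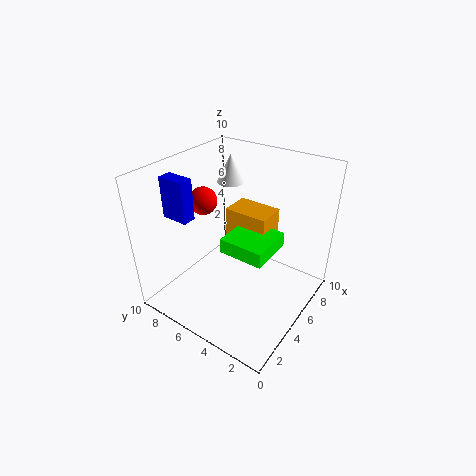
pos_x_1 = 7
pos_y_1 = 7
pos_z_1 = 8
radius_1 = 1
pos_x_2 = 5
pos_y_2 = 8
pos_z_2 = 7
pos_x_3 = 5
pos_y_3 = 3
pos_z_3 = 4
depth_3 = 3
height_3 = 3
pos_x_4 = 3
pos_y_4 = 2
pos_z_4 = 5
width_4 = 3
height_4 = 1
pos_x_5 = 3
pos_y_5 = 8
pos_z_5 = 6
width_5 = 1
height_5 = 3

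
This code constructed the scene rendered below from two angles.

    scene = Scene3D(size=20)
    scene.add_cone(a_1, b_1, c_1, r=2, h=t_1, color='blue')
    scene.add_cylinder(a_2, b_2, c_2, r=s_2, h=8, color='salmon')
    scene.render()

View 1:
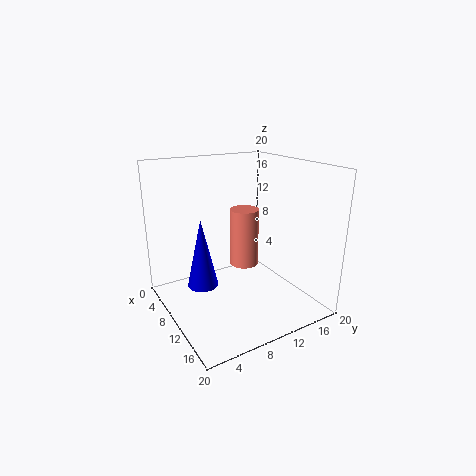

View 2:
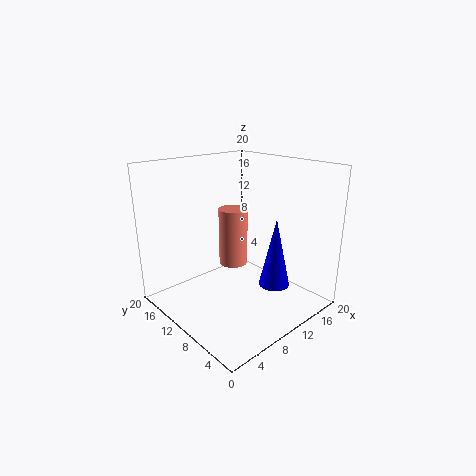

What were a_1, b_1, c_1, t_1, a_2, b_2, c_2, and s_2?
a_1 = 11
b_1 = 4
c_1 = 5
t_1 = 9
a_2 = 10
b_2 = 11
c_2 = 6
s_2 = 2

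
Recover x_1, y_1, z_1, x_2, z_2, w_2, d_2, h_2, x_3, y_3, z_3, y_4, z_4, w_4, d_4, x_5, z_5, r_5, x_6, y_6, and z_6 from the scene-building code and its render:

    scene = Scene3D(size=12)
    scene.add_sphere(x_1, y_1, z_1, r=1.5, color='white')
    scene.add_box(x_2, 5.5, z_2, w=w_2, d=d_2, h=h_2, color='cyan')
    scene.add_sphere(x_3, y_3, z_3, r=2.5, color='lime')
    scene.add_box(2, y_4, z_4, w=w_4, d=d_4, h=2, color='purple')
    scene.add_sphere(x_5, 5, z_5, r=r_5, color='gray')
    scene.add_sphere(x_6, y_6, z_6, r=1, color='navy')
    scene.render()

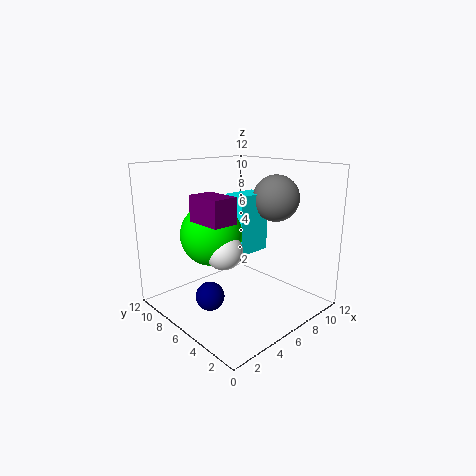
x_1 = 4; y_1 = 5.5; z_1 = 5.5; x_2 = 6; z_2 = 4.5; w_2 = 3; d_2 = 2; h_2 = 5; x_3 = 4; y_3 = 7; z_3 = 6.5; y_4 = 4; z_4 = 8; w_4 = 2; d_4 = 3; x_5 = 9.5; z_5 = 9; r_5 = 2; x_6 = 1; y_6 = 3.5; z_6 = 3.5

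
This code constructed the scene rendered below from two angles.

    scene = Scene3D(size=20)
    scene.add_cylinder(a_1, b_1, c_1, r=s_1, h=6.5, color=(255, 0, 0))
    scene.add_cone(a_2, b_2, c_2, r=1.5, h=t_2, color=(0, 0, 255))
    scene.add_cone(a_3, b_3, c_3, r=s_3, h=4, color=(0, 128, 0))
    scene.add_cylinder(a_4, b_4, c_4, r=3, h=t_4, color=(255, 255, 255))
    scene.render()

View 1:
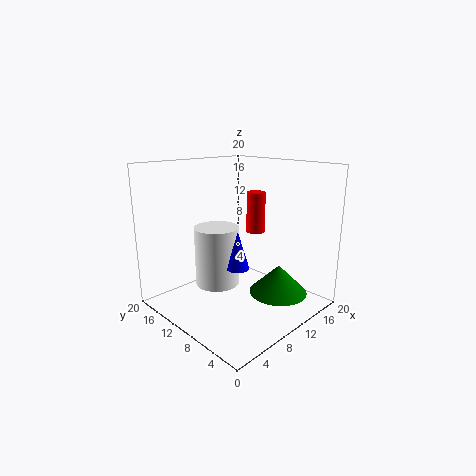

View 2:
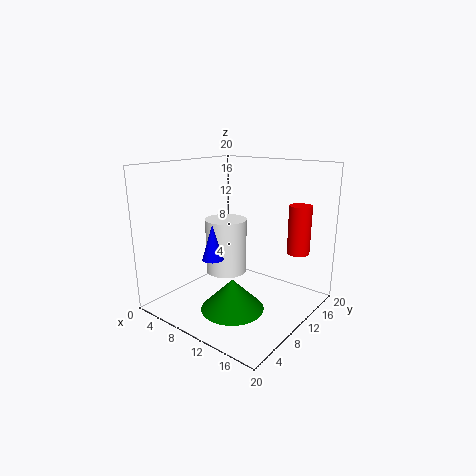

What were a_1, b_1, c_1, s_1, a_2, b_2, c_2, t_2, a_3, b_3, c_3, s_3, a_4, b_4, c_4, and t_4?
a_1 = 17.5; b_1 = 13.5; c_1 = 8.5; s_1 = 1.5; a_2 = 7.5; b_2 = 7.5; c_2 = 7; t_2 = 5; a_3 = 13; b_3 = 5; c_3 = 2.5; s_3 = 4; a_4 = 7; b_4 = 11; c_4 = 4; t_4 = 8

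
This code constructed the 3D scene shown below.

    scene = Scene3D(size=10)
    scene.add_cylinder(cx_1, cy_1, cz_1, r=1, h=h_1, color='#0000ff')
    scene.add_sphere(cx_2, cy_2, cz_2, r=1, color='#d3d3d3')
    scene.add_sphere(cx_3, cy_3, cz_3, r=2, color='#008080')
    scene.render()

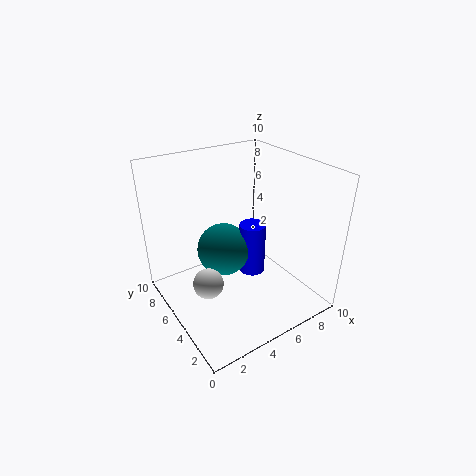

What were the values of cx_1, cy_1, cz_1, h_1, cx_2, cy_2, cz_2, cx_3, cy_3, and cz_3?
cx_1 = 7; cy_1 = 6; cz_1 = 1; h_1 = 4; cx_2 = 2; cy_2 = 4; cz_2 = 3; cx_3 = 5; cy_3 = 7; cz_3 = 3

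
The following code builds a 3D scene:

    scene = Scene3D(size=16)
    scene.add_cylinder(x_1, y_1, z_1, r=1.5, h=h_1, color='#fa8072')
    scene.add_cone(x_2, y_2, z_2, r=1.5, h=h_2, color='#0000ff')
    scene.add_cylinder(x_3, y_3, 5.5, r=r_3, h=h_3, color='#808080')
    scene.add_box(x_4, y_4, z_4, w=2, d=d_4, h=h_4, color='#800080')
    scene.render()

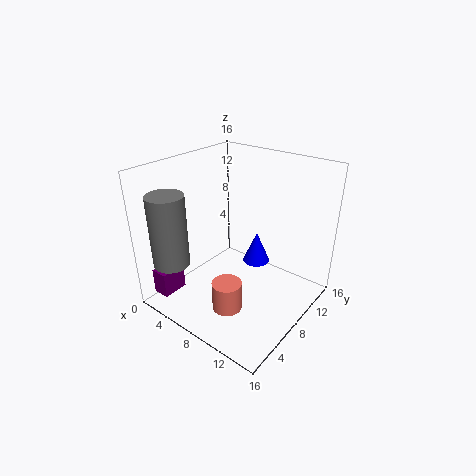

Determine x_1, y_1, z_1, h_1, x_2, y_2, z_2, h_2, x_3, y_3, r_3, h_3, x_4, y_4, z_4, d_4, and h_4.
x_1 = 10.5
y_1 = 3
z_1 = 3
h_1 = 3
x_2 = 9.5
y_2 = 9.5
z_2 = 5
h_2 = 3.5
x_3 = 3
y_3 = 2.5
r_3 = 2
h_3 = 8
x_4 = 0.5
y_4 = 1.5
z_4 = 1
d_4 = 3
h_4 = 3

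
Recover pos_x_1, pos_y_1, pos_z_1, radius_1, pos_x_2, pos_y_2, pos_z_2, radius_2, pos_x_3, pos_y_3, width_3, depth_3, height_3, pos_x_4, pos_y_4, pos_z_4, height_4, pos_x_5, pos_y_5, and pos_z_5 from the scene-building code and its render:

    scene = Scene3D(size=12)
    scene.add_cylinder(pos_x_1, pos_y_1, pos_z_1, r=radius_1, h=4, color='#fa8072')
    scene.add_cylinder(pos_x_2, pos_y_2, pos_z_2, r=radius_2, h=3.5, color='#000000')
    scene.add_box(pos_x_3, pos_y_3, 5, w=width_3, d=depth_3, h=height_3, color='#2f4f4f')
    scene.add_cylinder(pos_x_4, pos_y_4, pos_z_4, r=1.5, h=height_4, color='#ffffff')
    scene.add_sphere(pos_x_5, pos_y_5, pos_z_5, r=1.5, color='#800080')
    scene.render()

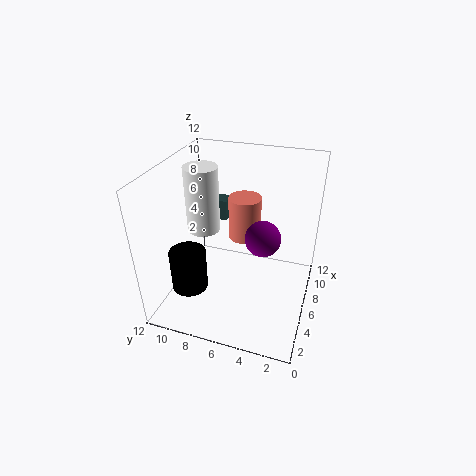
pos_x_1 = 9.5; pos_y_1 = 6.5; pos_z_1 = 4; radius_1 = 1.5; pos_x_2 = 3.5; pos_y_2 = 9.5; pos_z_2 = 2; radius_2 = 1.5; pos_x_3 = 10; pos_y_3 = 8.5; width_3 = 1.5; depth_3 = 1.5; height_3 = 2; pos_x_4 = 8; pos_y_4 = 10; pos_z_4 = 5; height_4 = 6; pos_x_5 = 6.5; pos_y_5 = 4; pos_z_5 = 6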